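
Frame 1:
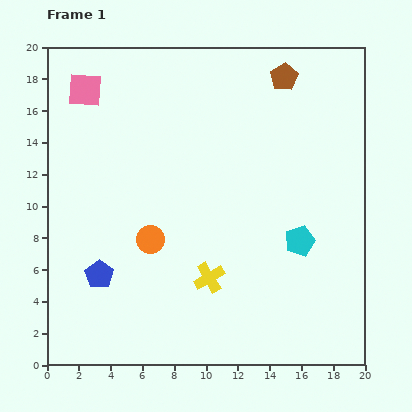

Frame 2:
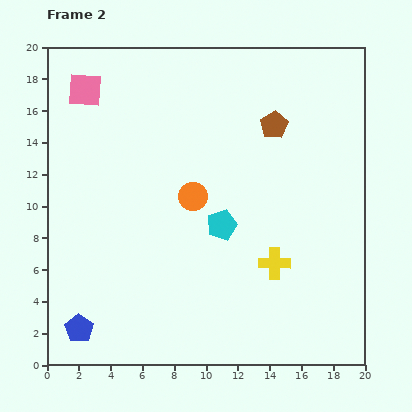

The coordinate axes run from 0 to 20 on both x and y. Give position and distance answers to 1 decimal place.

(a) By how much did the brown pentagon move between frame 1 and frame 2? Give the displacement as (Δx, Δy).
(-0.6, -3.0)

The brown pentagon was at (14.9, 18.1) in frame 1 and (14.3, 15.1) in frame 2.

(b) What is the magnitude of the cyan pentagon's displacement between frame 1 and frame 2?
5.0

The cyan pentagon moved from (15.9, 7.8) to (11.0, 8.8), a distance of √(4.9² + 1.0²) ≈ 5.0.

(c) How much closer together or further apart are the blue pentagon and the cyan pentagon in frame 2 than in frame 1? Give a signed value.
-1.7

Distance in frame 1: 12.8. Distance in frame 2: 11.1.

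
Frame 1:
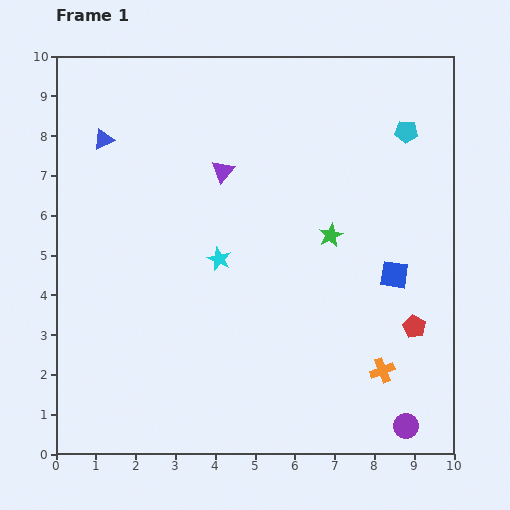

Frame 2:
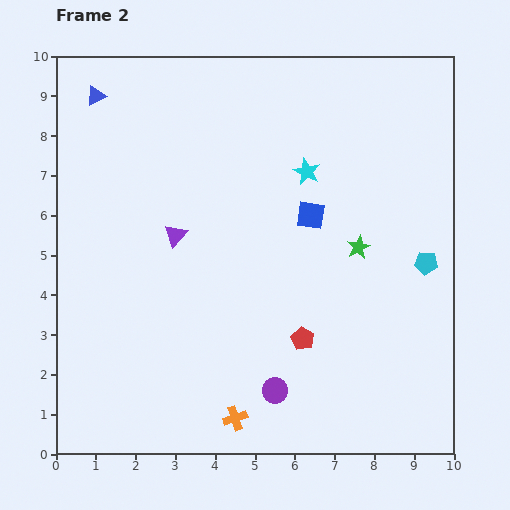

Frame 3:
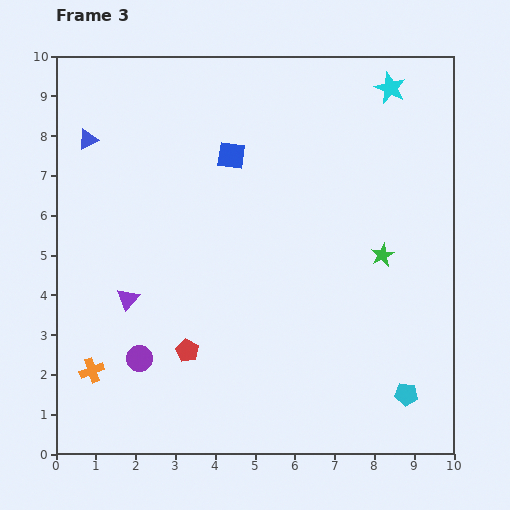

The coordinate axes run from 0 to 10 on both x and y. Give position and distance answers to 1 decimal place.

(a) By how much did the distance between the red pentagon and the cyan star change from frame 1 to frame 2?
-1.0

Distance in frame 1: 5.2. Distance in frame 2: 4.2.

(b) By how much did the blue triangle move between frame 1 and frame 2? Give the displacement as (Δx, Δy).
(-0.2, 1.1)

The blue triangle was at (1.2, 7.9) in frame 1 and (1.0, 9.0) in frame 2.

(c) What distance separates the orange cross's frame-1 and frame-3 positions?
7.3

The orange cross moved from (8.2, 2.1) to (0.9, 2.1), a distance of √(7.3² + 0.0²) ≈ 7.3.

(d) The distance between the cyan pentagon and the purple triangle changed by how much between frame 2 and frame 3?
+1.1

Distance in frame 2: 6.3. Distance in frame 3: 7.4.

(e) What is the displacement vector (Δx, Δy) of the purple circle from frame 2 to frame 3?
(-3.4, 0.8)

The purple circle was at (5.5, 1.6) in frame 2 and (2.1, 2.4) in frame 3.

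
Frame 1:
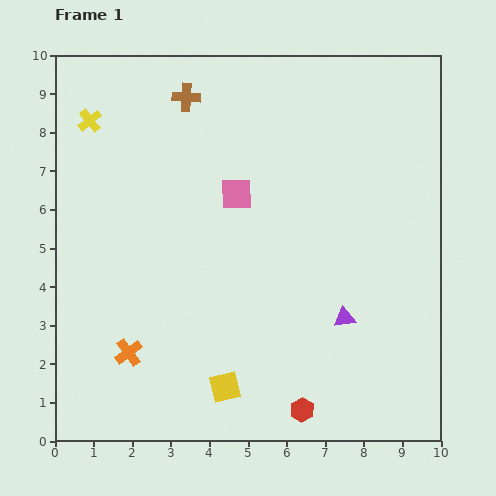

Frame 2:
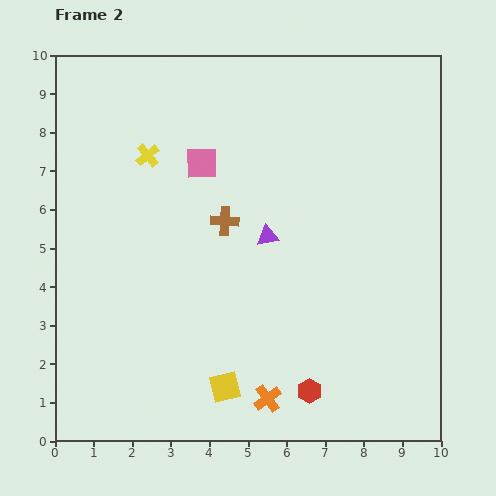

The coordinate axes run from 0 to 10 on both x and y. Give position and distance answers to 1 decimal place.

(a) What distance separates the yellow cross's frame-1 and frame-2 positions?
1.7

The yellow cross moved from (0.9, 8.3) to (2.4, 7.4), a distance of √(1.5² + 0.9²) ≈ 1.7.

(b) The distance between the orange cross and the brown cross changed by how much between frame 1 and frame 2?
-2.1

Distance in frame 1: 6.8. Distance in frame 2: 4.7.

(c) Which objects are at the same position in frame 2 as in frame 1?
the yellow square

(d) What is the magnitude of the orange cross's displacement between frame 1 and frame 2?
3.8

The orange cross moved from (1.9, 2.3) to (5.5, 1.1), a distance of √(3.6² + 1.2²) ≈ 3.8.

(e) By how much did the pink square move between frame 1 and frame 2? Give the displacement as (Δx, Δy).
(-0.9, 0.8)

The pink square was at (4.7, 6.4) in frame 1 and (3.8, 7.2) in frame 2.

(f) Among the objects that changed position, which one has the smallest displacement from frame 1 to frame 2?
the red hexagon

(moved 0.5)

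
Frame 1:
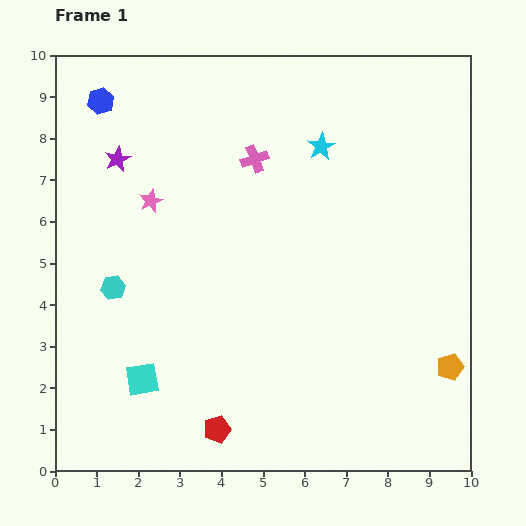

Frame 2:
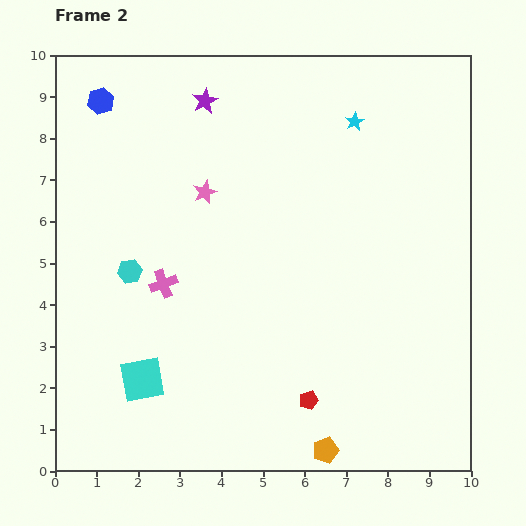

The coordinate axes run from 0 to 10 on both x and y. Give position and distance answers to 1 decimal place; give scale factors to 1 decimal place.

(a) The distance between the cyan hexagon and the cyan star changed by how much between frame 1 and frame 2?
+0.5

Distance in frame 1: 6.0. Distance in frame 2: 6.5.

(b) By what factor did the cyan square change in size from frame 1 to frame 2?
1.3×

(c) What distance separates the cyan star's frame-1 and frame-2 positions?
1.0

The cyan star moved from (6.4, 7.8) to (7.2, 8.4), a distance of √(0.8² + 0.6²) ≈ 1.0.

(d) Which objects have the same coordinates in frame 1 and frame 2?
the cyan square, the blue hexagon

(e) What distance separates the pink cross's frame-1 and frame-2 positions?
3.7

The pink cross moved from (4.8, 7.5) to (2.6, 4.5), a distance of √(2.2² + 3.0²) ≈ 3.7.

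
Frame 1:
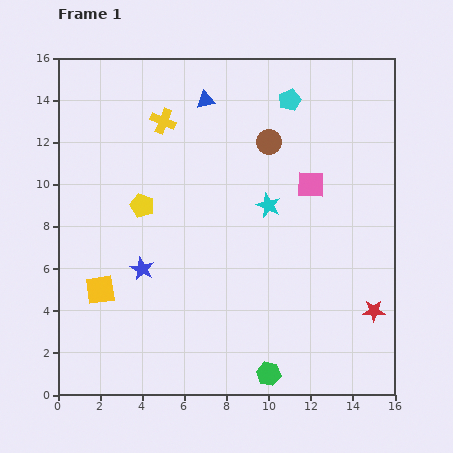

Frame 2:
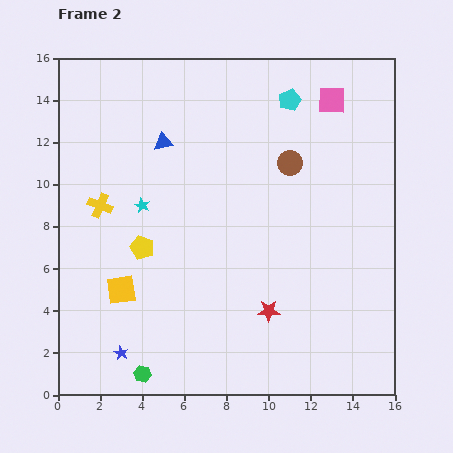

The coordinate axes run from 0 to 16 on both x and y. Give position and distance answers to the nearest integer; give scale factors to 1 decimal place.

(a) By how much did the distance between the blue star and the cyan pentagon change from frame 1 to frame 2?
+3

Distance in frame 1: 11. Distance in frame 2: 14.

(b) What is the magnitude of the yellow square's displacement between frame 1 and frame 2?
1

The yellow square moved from (2, 5) to (3, 5), a distance of √(1² + 0²) ≈ 1.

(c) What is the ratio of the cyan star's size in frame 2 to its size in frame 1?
0.6×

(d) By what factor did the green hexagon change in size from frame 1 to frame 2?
0.7×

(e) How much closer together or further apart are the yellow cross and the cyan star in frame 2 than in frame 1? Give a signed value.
-4

Distance in frame 1: 6. Distance in frame 2: 2.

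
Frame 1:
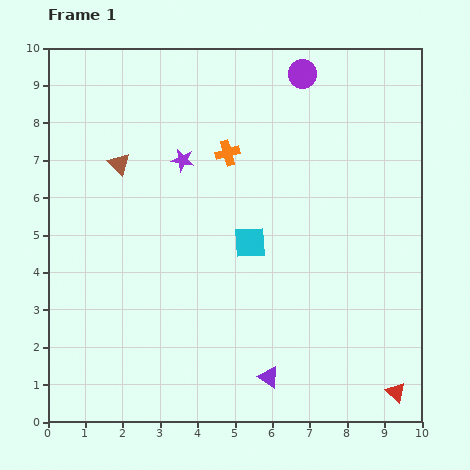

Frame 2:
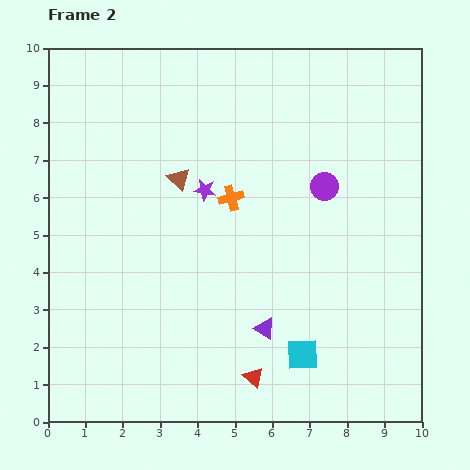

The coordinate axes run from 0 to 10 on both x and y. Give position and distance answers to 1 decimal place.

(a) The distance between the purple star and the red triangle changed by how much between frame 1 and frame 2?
-3.2

Distance in frame 1: 8.4. Distance in frame 2: 5.2.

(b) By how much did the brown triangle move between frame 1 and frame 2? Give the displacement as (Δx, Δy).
(1.6, -0.4)

The brown triangle was at (1.9, 6.9) in frame 1 and (3.5, 6.5) in frame 2.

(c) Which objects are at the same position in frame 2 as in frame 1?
none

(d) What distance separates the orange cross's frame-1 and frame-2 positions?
1.2

The orange cross moved from (4.8, 7.2) to (4.9, 6.0), a distance of √(0.1² + 1.2²) ≈ 1.2.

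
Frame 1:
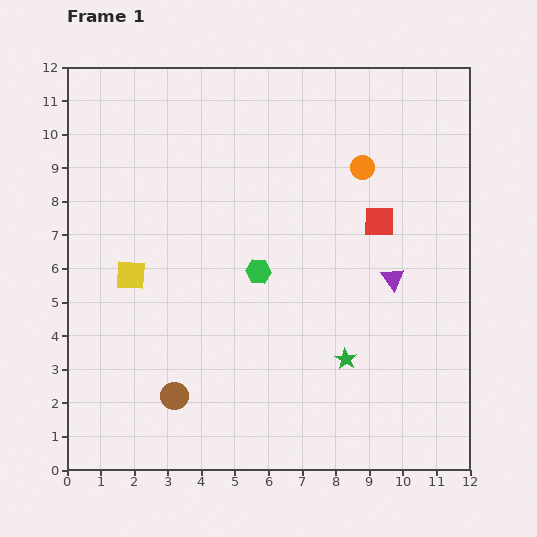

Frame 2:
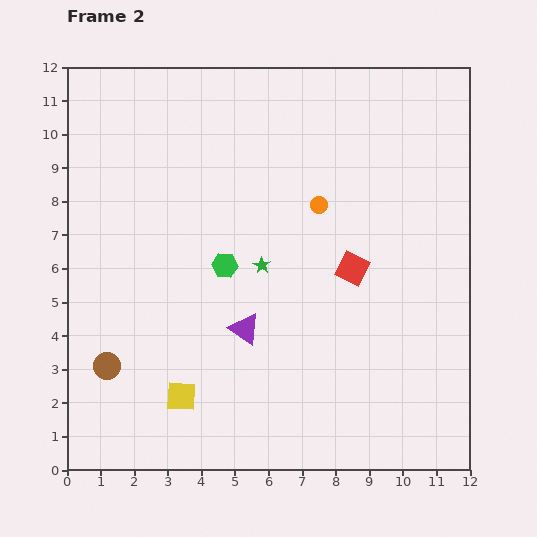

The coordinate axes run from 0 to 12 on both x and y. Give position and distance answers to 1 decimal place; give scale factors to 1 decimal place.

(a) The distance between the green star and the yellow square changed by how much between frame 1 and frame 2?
-2.3

Distance in frame 1: 6.9. Distance in frame 2: 4.6.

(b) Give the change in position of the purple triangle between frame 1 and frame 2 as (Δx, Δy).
(-4.4, -1.5)

The purple triangle was at (9.7, 5.7) in frame 1 and (5.3, 4.2) in frame 2.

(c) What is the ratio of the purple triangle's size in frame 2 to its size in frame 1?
1.3×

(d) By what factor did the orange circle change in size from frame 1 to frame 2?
0.7×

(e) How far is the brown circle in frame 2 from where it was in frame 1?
2.2

The brown circle moved from (3.2, 2.2) to (1.2, 3.1), a distance of √(2.0² + 0.9²) ≈ 2.2.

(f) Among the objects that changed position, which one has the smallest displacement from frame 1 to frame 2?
the green hexagon

(moved 1.0)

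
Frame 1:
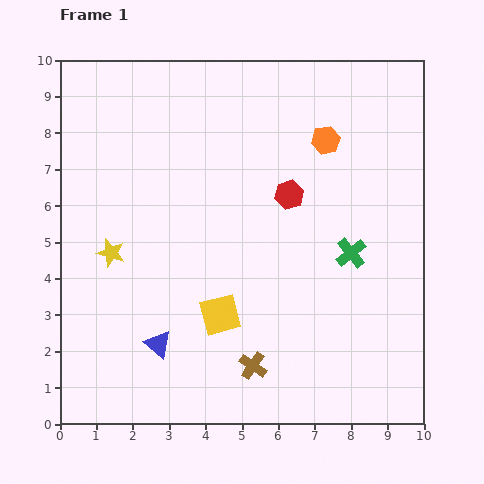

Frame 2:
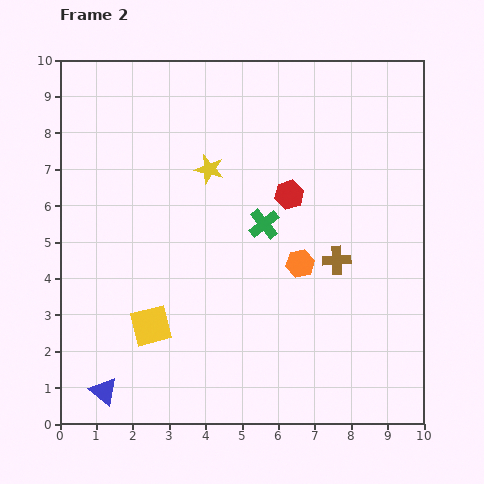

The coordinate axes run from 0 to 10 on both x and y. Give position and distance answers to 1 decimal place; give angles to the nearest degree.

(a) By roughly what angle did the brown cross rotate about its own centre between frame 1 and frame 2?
36° counter-clockwise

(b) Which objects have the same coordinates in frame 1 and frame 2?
the red hexagon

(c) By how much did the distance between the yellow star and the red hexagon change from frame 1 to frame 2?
-2.9

Distance in frame 1: 5.2. Distance in frame 2: 2.3.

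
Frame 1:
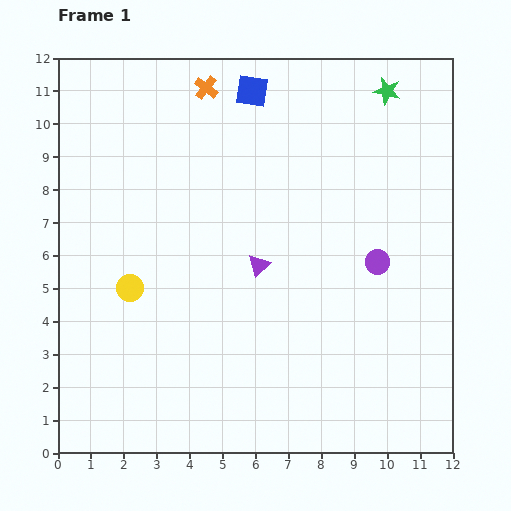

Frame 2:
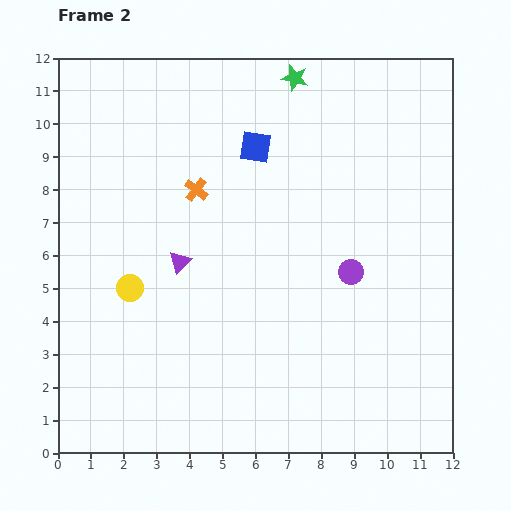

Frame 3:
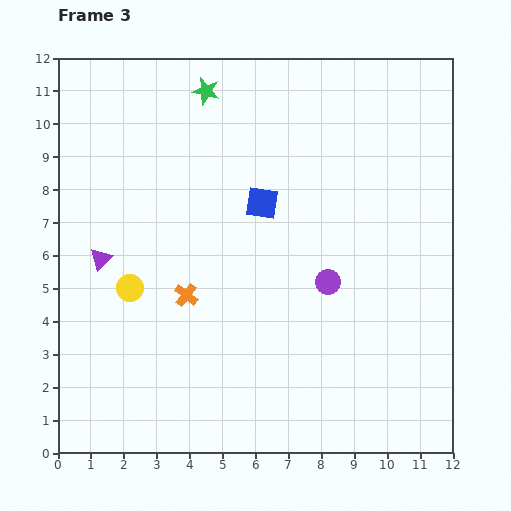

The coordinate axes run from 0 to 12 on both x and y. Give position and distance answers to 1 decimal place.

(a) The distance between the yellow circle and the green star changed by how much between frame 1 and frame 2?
-1.7

Distance in frame 1: 9.8. Distance in frame 2: 8.1.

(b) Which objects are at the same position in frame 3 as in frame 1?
the yellow circle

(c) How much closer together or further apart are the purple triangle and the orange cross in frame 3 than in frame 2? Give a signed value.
+0.5

Distance in frame 2: 2.3. Distance in frame 3: 2.8.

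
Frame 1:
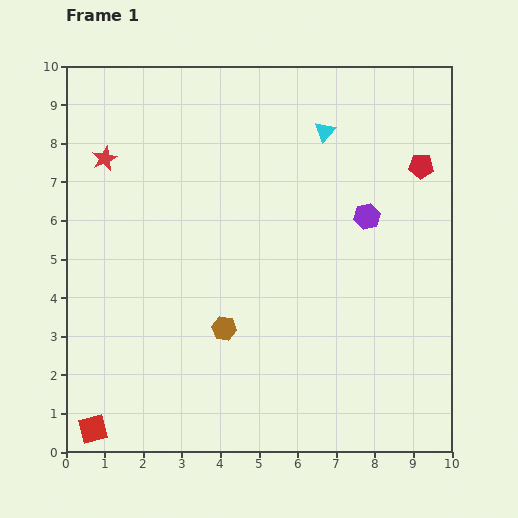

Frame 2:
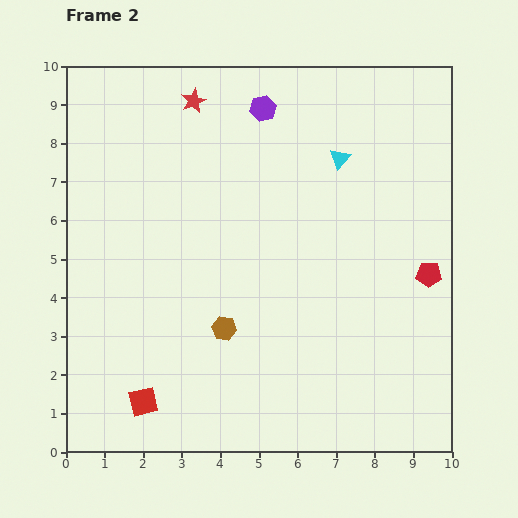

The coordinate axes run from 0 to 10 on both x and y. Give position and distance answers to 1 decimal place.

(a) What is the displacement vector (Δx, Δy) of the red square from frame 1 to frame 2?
(1.3, 0.7)

The red square was at (0.7, 0.6) in frame 1 and (2.0, 1.3) in frame 2.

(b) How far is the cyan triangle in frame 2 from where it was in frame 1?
0.8

The cyan triangle moved from (6.7, 8.3) to (7.1, 7.6), a distance of √(0.4² + 0.7²) ≈ 0.8.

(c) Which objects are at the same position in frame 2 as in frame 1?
the brown hexagon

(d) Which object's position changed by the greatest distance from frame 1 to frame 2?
the purple hexagon

(moved 3.9; next 2.8)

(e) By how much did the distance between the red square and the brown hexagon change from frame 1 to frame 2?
-1.5

Distance in frame 1: 4.3. Distance in frame 2: 2.8.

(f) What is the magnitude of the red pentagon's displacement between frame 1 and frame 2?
2.8

The red pentagon moved from (9.2, 7.4) to (9.4, 4.6), a distance of √(0.2² + 2.8²) ≈ 2.8.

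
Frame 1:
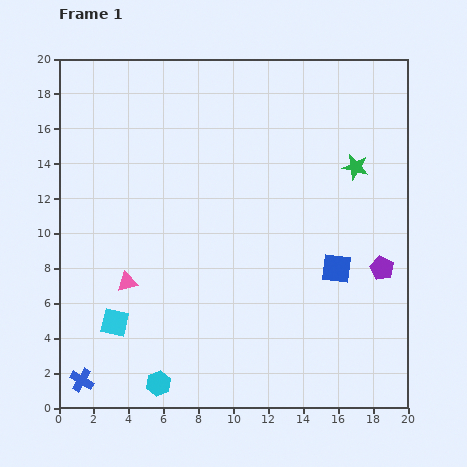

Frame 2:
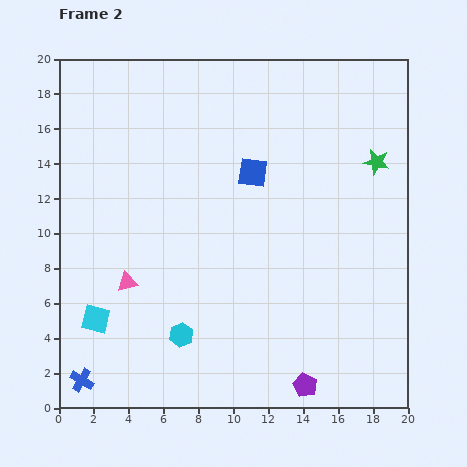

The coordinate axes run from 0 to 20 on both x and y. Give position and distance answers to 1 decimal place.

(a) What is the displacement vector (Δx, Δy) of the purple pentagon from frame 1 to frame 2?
(-4.4, -6.7)

The purple pentagon was at (18.5, 8.0) in frame 1 and (14.1, 1.3) in frame 2.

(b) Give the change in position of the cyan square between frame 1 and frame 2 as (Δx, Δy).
(-1.1, 0.2)

The cyan square was at (3.2, 4.9) in frame 1 and (2.1, 5.1) in frame 2.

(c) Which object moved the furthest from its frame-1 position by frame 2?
the purple pentagon

(moved 8.0; next 7.3)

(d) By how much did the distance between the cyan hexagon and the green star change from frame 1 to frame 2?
-1.9

Distance in frame 1: 16.8. Distance in frame 2: 14.9.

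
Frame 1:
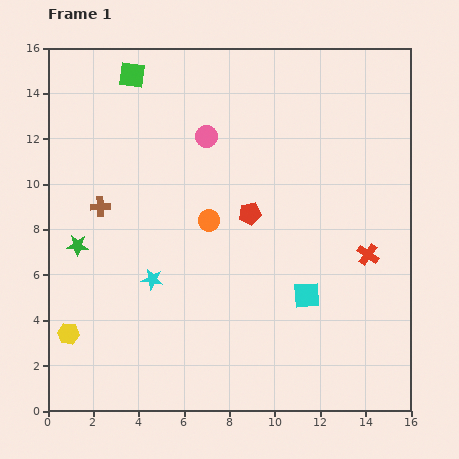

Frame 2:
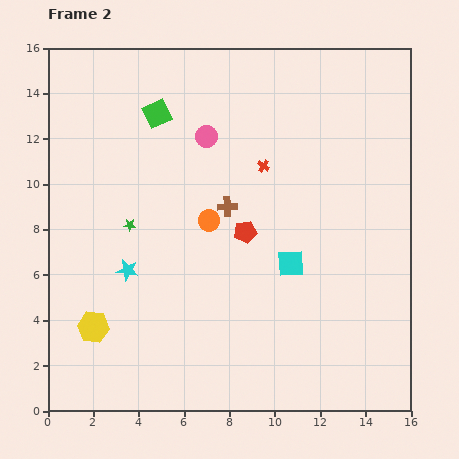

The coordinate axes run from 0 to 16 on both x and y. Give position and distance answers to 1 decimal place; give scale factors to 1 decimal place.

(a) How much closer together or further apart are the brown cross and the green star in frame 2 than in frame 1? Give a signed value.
+2.4

Distance in frame 1: 2.0. Distance in frame 2: 4.4.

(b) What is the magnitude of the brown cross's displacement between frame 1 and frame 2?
5.6

The brown cross moved from (2.3, 9.0) to (7.9, 9.0), a distance of √(5.6² + 0.0²) ≈ 5.6.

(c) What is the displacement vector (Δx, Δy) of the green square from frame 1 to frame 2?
(1.1, -1.7)

The green square was at (3.7, 14.8) in frame 1 and (4.8, 13.1) in frame 2.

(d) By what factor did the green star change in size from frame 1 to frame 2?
0.6×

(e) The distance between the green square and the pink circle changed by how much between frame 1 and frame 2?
-1.9

Distance in frame 1: 4.3. Distance in frame 2: 2.4.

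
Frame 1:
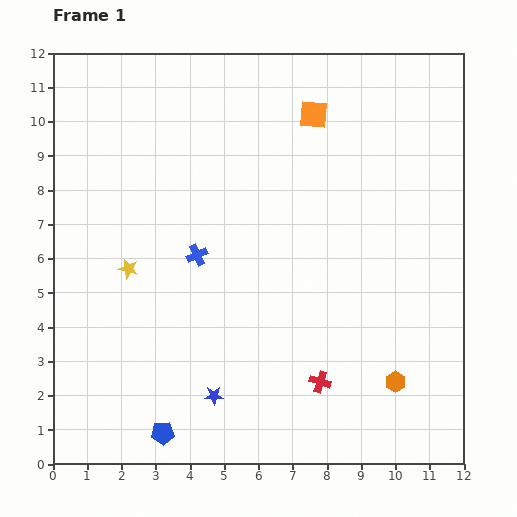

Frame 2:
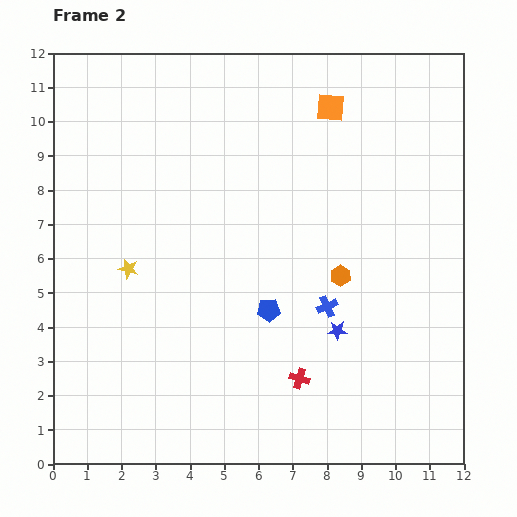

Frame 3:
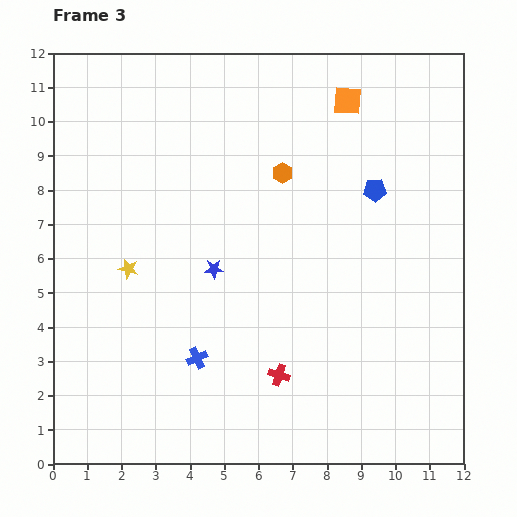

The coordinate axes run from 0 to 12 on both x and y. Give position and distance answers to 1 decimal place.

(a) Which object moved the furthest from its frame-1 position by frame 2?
the blue pentagon

(moved 4.8; next 4.1)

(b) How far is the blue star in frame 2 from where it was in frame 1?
4.1

The blue star moved from (4.7, 2.0) to (8.3, 3.9), a distance of √(3.6² + 1.9²) ≈ 4.1.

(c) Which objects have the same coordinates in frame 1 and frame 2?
the yellow star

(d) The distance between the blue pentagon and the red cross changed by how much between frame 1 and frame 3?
+1.3

Distance in frame 1: 4.8. Distance in frame 3: 6.1.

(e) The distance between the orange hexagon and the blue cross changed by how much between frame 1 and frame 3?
-0.9

Distance in frame 1: 6.9. Distance in frame 3: 6.0.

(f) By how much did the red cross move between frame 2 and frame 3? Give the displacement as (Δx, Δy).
(-0.6, 0.1)

The red cross was at (7.2, 2.5) in frame 2 and (6.6, 2.6) in frame 3.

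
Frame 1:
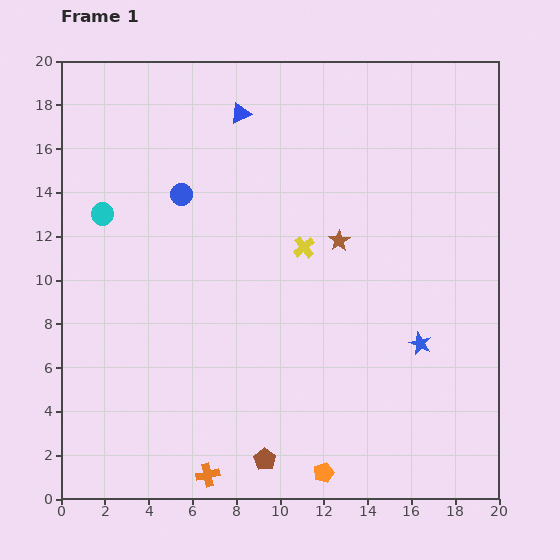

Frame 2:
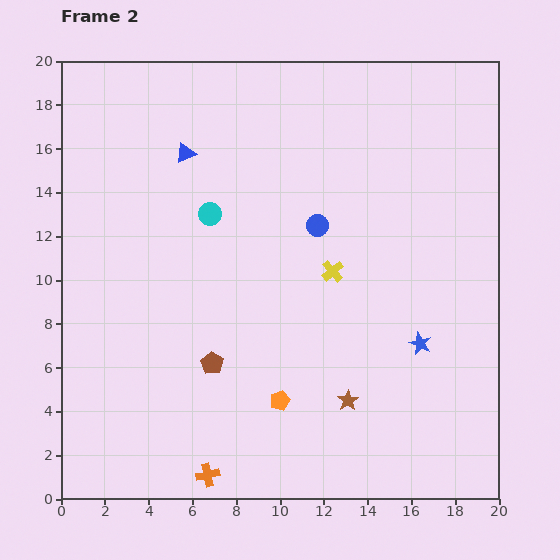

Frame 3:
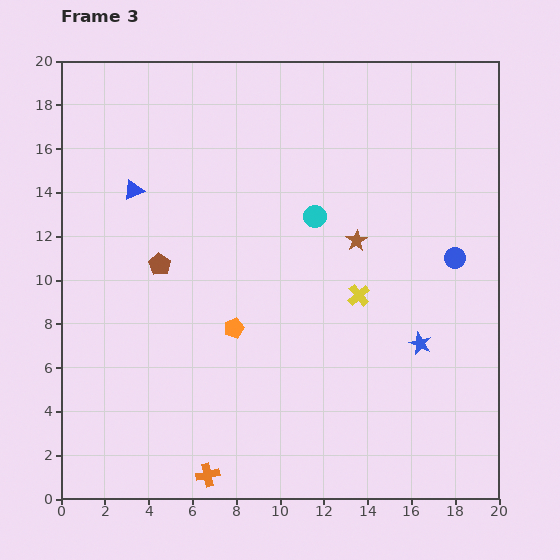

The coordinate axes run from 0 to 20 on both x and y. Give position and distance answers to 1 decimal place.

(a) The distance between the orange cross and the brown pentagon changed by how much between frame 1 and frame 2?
+2.4

Distance in frame 1: 2.7. Distance in frame 2: 5.1.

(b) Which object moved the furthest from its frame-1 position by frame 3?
the blue circle

(moved 12.8; next 10.1)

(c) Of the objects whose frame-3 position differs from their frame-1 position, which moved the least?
the brown star

(moved 0.8)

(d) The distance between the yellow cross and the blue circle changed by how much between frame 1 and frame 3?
-1.4

Distance in frame 1: 6.1. Distance in frame 3: 4.7.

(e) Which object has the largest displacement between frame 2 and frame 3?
the brown star

(moved 7.3; next 6.5)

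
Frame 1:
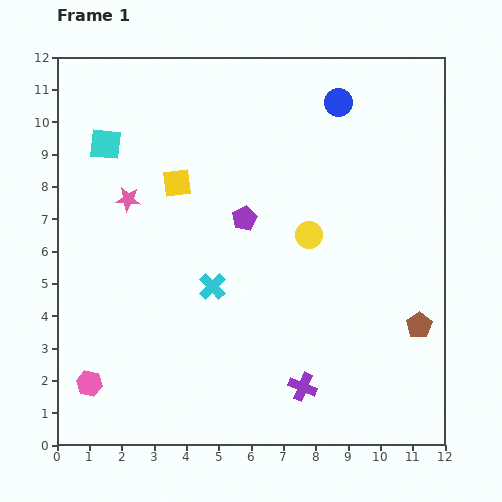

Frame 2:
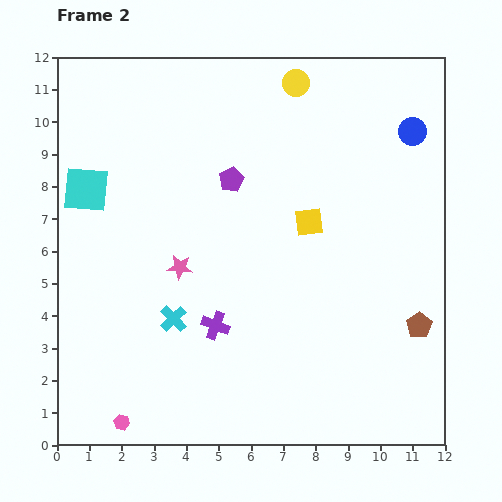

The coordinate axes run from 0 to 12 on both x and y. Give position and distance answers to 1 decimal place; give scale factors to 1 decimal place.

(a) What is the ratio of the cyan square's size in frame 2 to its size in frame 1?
1.4×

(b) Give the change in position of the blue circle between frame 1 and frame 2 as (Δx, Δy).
(2.3, -0.9)

The blue circle was at (8.7, 10.6) in frame 1 and (11.0, 9.7) in frame 2.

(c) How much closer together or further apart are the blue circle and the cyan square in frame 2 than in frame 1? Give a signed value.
+3.0

Distance in frame 1: 7.3. Distance in frame 2: 10.3.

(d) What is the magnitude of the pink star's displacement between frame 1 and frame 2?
2.6

The pink star moved from (2.2, 7.6) to (3.8, 5.5), a distance of √(1.6² + 2.1²) ≈ 2.6.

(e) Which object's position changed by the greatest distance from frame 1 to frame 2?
the yellow circle

(moved 4.7; next 4.3)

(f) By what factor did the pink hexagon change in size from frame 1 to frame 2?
0.6×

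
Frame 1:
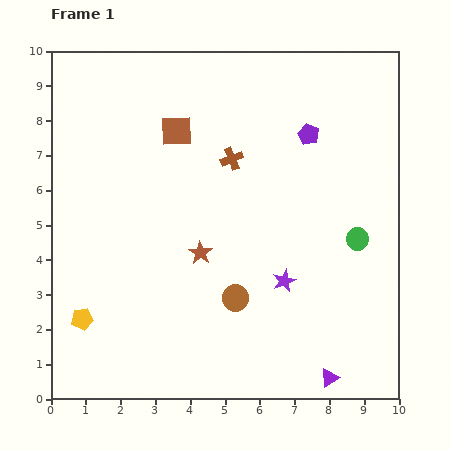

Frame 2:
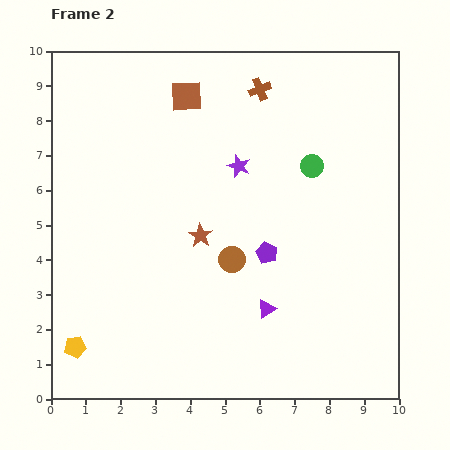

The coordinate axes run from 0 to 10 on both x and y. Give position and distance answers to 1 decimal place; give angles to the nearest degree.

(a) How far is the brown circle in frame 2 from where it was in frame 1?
1.1

The brown circle moved from (5.3, 2.9) to (5.2, 4.0), a distance of √(0.1² + 1.1²) ≈ 1.1.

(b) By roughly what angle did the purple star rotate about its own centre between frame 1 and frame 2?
28° counter-clockwise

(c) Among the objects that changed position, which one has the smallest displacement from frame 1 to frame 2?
the brown star

(moved 0.5)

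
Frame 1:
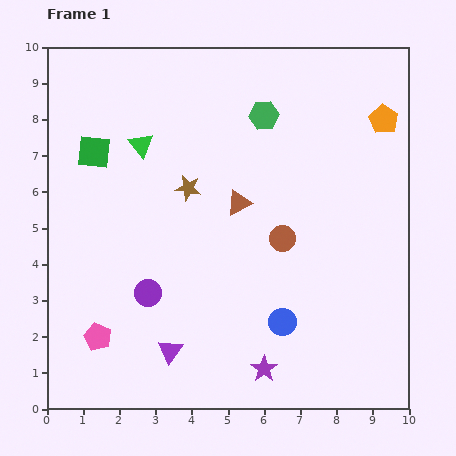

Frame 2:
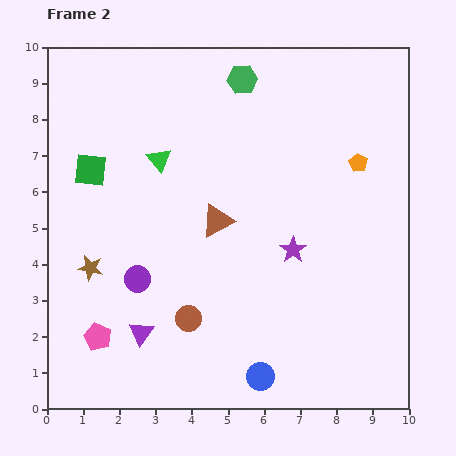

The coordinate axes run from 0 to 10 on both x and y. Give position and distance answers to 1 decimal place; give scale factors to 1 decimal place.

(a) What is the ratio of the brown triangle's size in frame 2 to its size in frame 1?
1.3×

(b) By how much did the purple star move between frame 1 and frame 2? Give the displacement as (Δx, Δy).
(0.8, 3.3)

The purple star was at (6.0, 1.1) in frame 1 and (6.8, 4.4) in frame 2.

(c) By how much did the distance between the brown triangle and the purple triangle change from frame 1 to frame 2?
-0.8

Distance in frame 1: 4.5. Distance in frame 2: 3.7.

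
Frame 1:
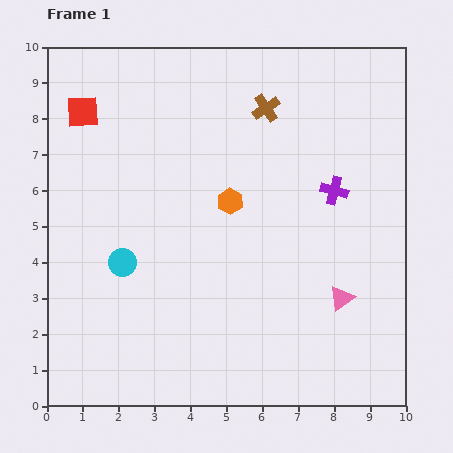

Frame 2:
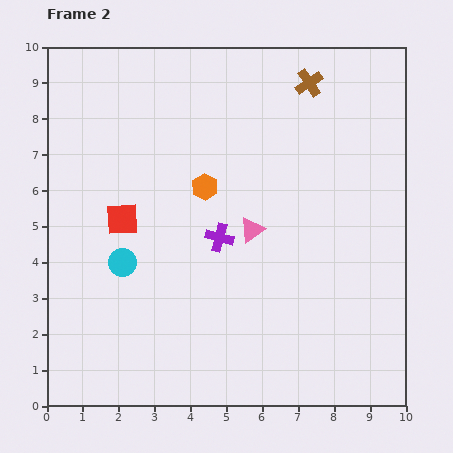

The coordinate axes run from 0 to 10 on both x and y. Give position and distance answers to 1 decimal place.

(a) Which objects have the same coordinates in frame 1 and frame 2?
the cyan circle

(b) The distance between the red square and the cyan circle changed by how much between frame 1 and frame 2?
-3.1

Distance in frame 1: 4.3. Distance in frame 2: 1.2.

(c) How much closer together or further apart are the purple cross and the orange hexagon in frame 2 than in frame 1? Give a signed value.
-1.4

Distance in frame 1: 2.9. Distance in frame 2: 1.5.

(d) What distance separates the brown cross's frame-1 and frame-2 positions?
1.4

The brown cross moved from (6.1, 8.3) to (7.3, 9.0), a distance of √(1.2² + 0.7²) ≈ 1.4.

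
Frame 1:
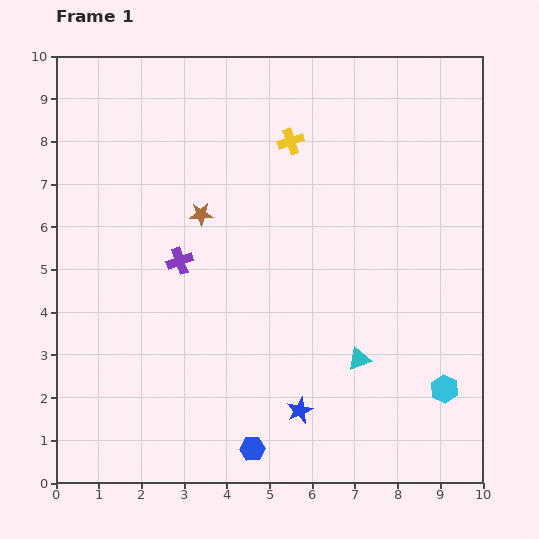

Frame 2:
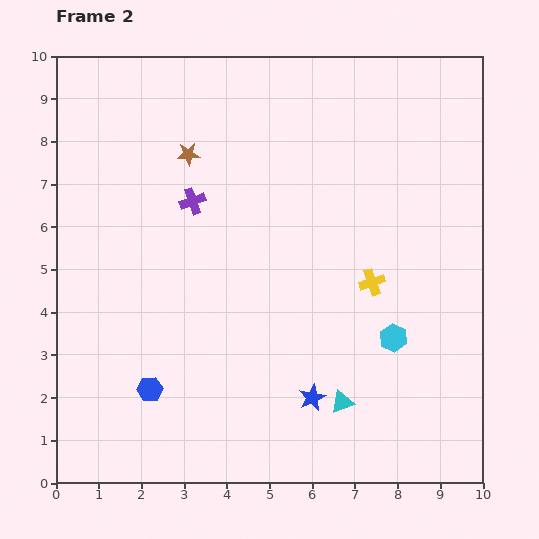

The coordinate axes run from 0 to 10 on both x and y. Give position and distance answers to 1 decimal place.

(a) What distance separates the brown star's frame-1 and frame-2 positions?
1.4

The brown star moved from (3.4, 6.3) to (3.1, 7.7), a distance of √(0.3² + 1.4²) ≈ 1.4.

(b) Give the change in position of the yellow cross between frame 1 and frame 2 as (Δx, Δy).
(1.9, -3.3)

The yellow cross was at (5.5, 8.0) in frame 1 and (7.4, 4.7) in frame 2.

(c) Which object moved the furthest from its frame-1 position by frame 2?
the yellow cross

(moved 3.8; next 2.8)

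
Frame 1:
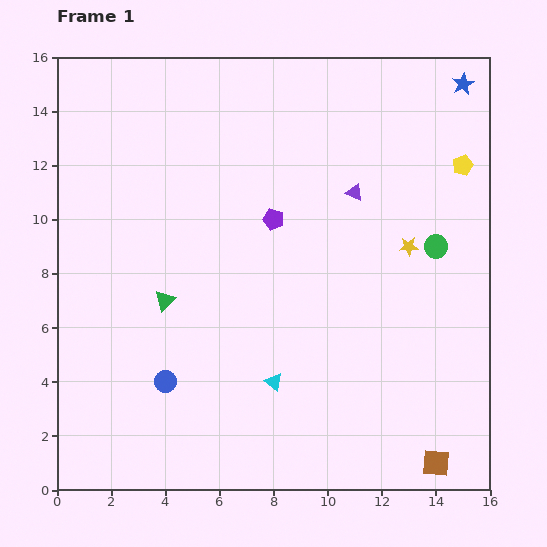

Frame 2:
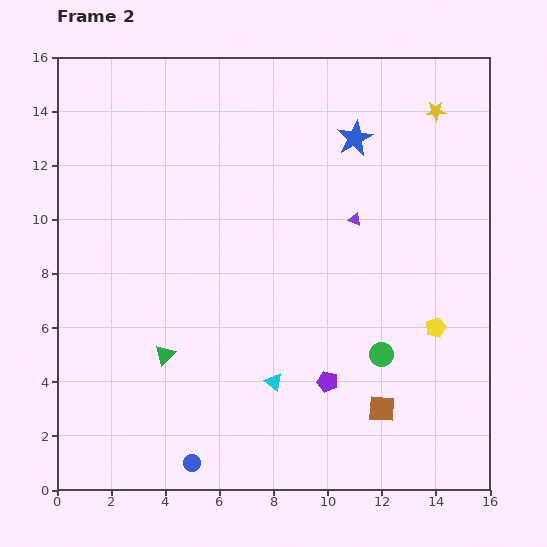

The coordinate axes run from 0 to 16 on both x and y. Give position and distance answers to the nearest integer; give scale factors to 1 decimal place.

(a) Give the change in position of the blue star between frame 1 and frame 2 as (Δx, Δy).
(-4, -2)

The blue star was at (15, 15) in frame 1 and (11, 13) in frame 2.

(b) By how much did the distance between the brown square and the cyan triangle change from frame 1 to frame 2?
-3

Distance in frame 1: 7. Distance in frame 2: 4.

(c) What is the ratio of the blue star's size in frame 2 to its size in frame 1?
1.6×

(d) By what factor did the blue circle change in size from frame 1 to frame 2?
0.8×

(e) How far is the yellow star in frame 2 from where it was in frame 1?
5

The yellow star moved from (13, 9) to (14, 14), a distance of √(1² + 5²) ≈ 5.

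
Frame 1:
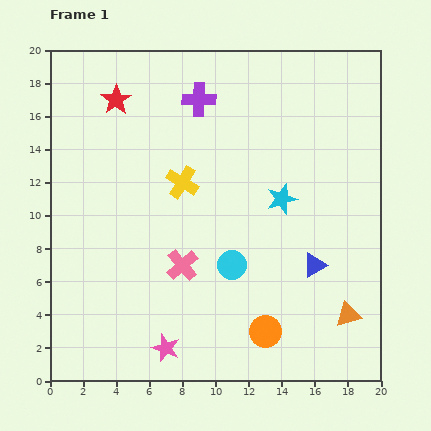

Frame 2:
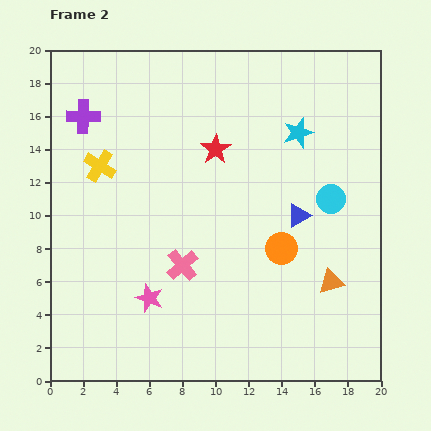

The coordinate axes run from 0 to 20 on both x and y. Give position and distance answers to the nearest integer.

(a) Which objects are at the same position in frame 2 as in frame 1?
the pink cross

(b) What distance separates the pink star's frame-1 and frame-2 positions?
3

The pink star moved from (7, 2) to (6, 5), a distance of √(1² + 3²) ≈ 3.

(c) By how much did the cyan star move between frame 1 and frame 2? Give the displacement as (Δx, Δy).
(1, 4)

The cyan star was at (14, 11) in frame 1 and (15, 15) in frame 2.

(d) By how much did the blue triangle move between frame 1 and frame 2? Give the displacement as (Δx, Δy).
(-1, 3)

The blue triangle was at (16, 7) in frame 1 and (15, 10) in frame 2.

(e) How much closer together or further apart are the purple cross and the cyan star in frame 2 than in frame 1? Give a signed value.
+5

Distance in frame 1: 8. Distance in frame 2: 13.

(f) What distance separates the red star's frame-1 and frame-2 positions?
7

The red star moved from (4, 17) to (10, 14), a distance of √(6² + 3²) ≈ 7.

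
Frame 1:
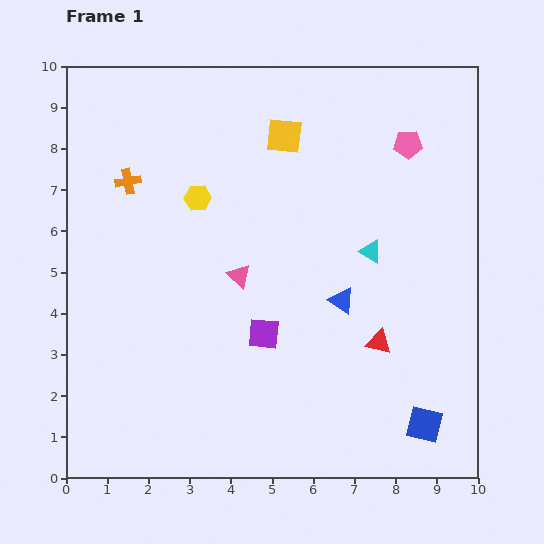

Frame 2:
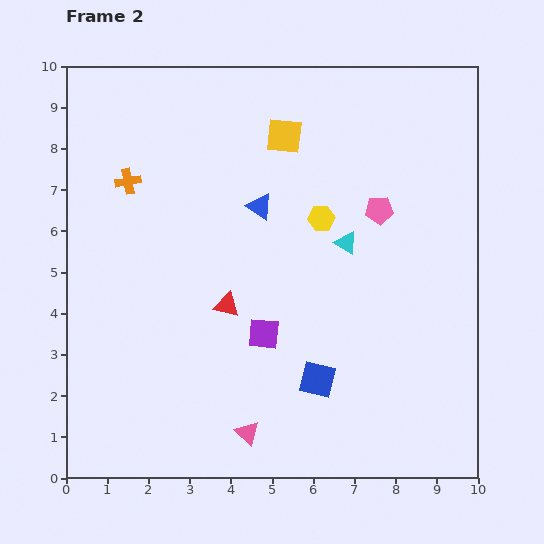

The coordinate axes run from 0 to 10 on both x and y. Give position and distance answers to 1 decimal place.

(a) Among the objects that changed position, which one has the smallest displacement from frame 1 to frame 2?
the cyan triangle

(moved 0.6)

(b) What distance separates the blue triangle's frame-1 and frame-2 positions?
3.0

The blue triangle moved from (6.7, 4.3) to (4.7, 6.6), a distance of √(2.0² + 2.3²) ≈ 3.0.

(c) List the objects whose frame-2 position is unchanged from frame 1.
the orange cross, the purple square, the yellow square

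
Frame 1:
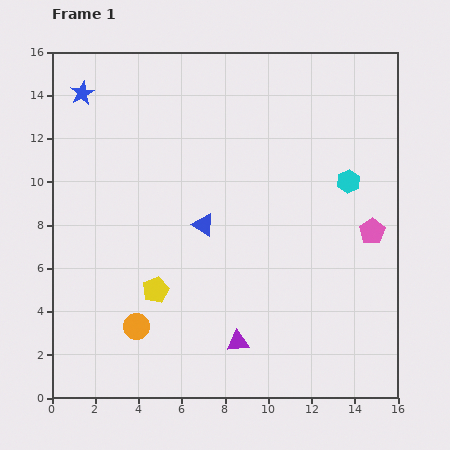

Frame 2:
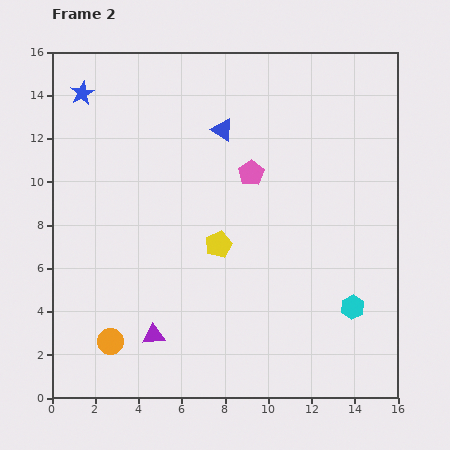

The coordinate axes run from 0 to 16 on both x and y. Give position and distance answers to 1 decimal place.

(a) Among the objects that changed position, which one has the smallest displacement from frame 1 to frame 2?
the orange circle

(moved 1.4)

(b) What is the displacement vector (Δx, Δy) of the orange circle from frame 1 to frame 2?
(-1.2, -0.7)

The orange circle was at (3.9, 3.3) in frame 1 and (2.7, 2.6) in frame 2.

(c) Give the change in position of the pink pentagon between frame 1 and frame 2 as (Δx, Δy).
(-5.6, 2.7)

The pink pentagon was at (14.8, 7.7) in frame 1 and (9.2, 10.4) in frame 2.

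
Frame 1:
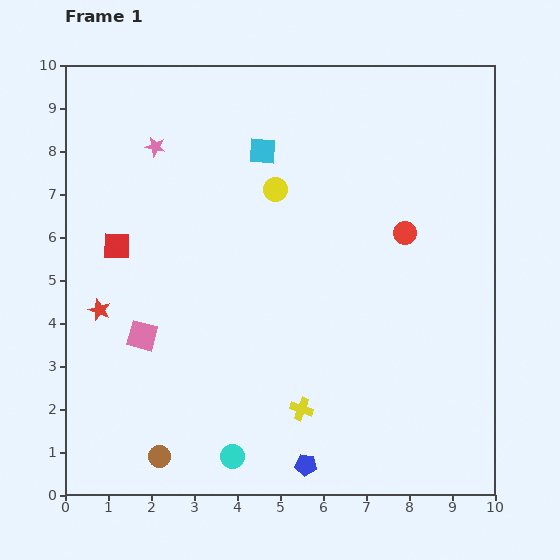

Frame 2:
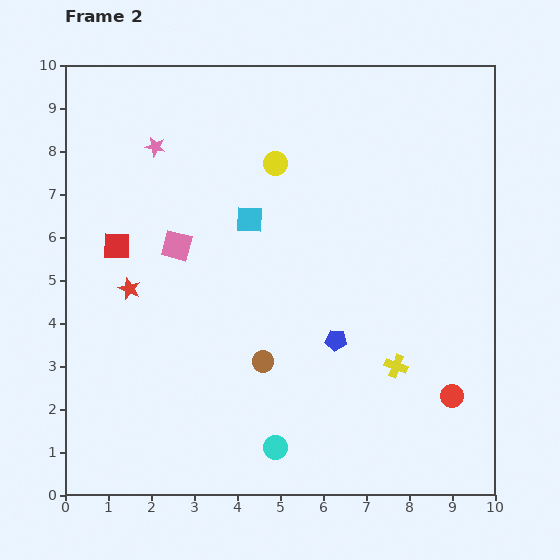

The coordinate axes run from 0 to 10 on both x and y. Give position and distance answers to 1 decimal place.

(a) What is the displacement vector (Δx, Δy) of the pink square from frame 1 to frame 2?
(0.8, 2.1)

The pink square was at (1.8, 3.7) in frame 1 and (2.6, 5.8) in frame 2.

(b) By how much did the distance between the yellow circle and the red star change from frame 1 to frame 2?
-0.5

Distance in frame 1: 5.0. Distance in frame 2: 4.5.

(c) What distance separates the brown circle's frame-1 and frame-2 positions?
3.3

The brown circle moved from (2.2, 0.9) to (4.6, 3.1), a distance of √(2.4² + 2.2²) ≈ 3.3.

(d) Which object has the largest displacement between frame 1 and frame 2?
the red circle

(moved 4.0; next 3.3)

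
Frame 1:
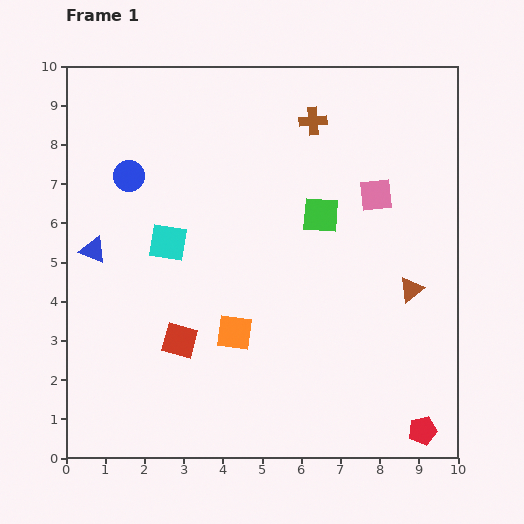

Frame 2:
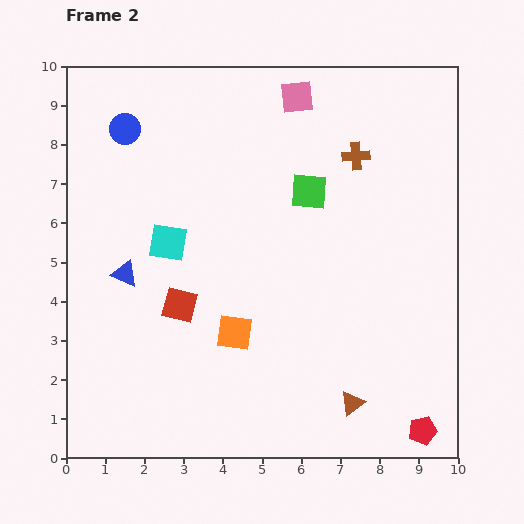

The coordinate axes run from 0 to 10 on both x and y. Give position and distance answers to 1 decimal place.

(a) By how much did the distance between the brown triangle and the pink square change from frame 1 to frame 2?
+5.3

Distance in frame 1: 2.6. Distance in frame 2: 7.9.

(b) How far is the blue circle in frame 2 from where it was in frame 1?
1.2

The blue circle moved from (1.6, 7.2) to (1.5, 8.4), a distance of √(0.1² + 1.2²) ≈ 1.2.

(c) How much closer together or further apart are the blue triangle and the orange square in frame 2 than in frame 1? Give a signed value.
-1.0

Distance in frame 1: 4.2. Distance in frame 2: 3.2.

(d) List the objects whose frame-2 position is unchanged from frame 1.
the orange square, the cyan square, the red pentagon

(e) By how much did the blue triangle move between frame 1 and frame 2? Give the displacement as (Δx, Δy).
(0.8, -0.6)

The blue triangle was at (0.7, 5.3) in frame 1 and (1.5, 4.7) in frame 2.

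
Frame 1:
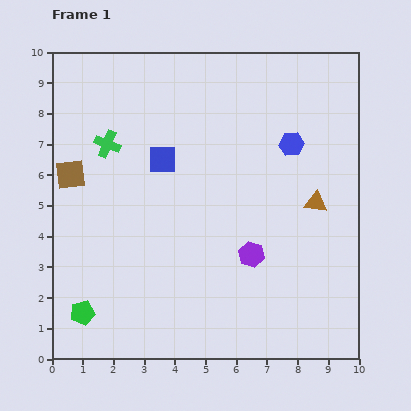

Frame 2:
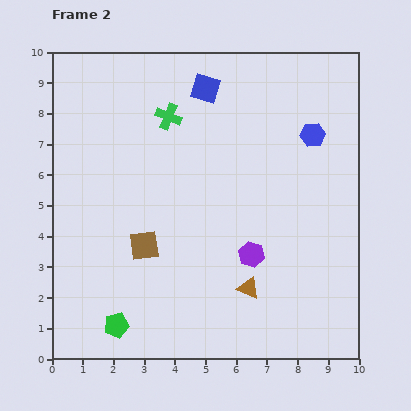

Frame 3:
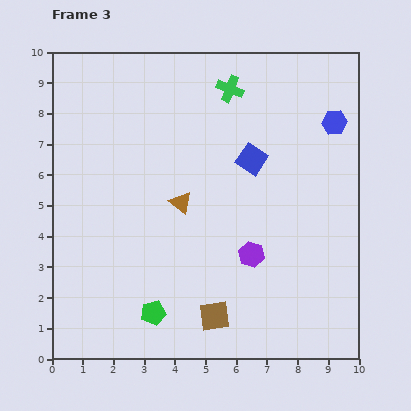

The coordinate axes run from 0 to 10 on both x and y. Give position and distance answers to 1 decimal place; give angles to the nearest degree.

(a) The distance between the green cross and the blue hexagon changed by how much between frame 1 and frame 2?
-1.3

Distance in frame 1: 6.0. Distance in frame 2: 4.7.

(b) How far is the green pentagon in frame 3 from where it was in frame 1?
2.3

The green pentagon moved from (1.0, 1.5) to (3.3, 1.5), a distance of √(2.3² + 0.0²) ≈ 2.3.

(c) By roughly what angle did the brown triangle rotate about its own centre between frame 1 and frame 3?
30° clockwise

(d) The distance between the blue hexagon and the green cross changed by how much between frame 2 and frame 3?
-1.1

Distance in frame 2: 4.7. Distance in frame 3: 3.6.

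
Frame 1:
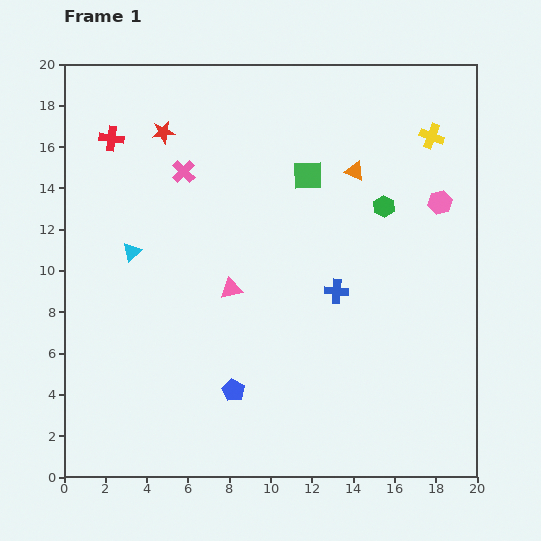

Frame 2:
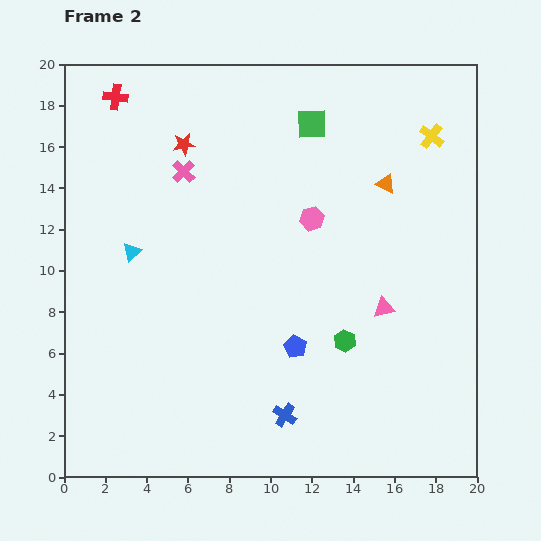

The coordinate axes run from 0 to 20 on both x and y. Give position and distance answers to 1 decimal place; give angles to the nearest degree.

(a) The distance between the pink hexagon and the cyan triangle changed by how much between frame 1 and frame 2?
-6.3

Distance in frame 1: 15.1. Distance in frame 2: 8.8.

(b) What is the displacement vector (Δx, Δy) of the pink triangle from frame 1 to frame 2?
(7.4, -0.9)

The pink triangle was at (8.1, 9.1) in frame 1 and (15.5, 8.2) in frame 2.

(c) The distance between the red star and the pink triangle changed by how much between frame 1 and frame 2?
+4.2

Distance in frame 1: 8.3. Distance in frame 2: 12.5.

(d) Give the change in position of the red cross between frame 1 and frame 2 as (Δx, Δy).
(0.2, 2.0)

The red cross was at (2.3, 16.4) in frame 1 and (2.5, 18.4) in frame 2.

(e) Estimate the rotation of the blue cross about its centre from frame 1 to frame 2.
30° clockwise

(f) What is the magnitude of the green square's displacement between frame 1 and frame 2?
2.5

The green square moved from (11.8, 14.6) to (12.0, 17.1), a distance of √(0.2² + 2.5²) ≈ 2.5.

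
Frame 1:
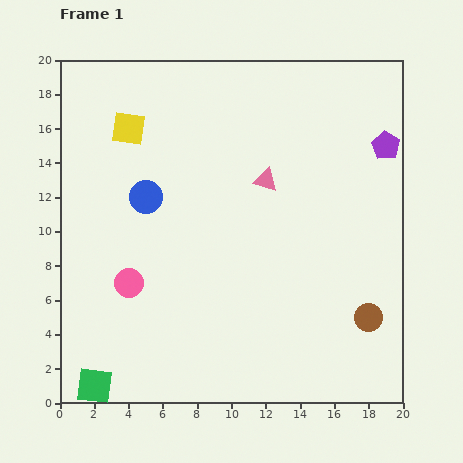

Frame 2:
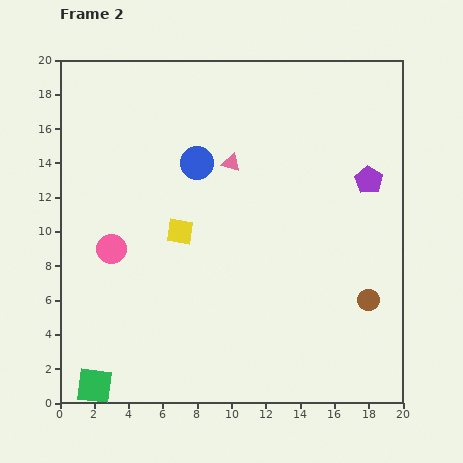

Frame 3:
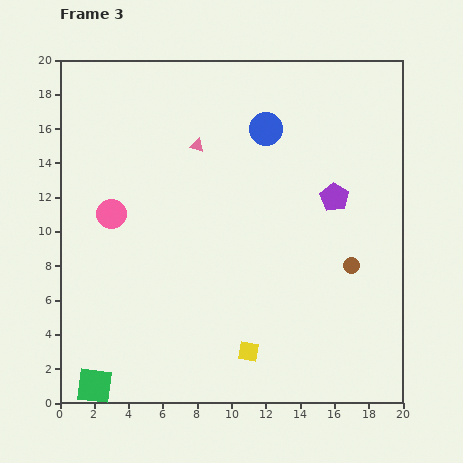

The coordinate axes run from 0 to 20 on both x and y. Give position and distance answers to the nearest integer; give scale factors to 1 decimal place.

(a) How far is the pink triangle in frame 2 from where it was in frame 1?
2

The pink triangle moved from (12, 13) to (10, 14), a distance of √(2² + 1²) ≈ 2.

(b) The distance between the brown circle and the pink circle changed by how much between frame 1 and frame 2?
+1

Distance in frame 1: 14. Distance in frame 2: 15.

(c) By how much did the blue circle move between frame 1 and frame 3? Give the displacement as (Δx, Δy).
(7, 4)

The blue circle was at (5, 12) in frame 1 and (12, 16) in frame 3.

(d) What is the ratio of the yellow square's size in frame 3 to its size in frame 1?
0.6×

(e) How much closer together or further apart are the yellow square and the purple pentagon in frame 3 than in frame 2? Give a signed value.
-1

Distance in frame 2: 11. Distance in frame 3: 10.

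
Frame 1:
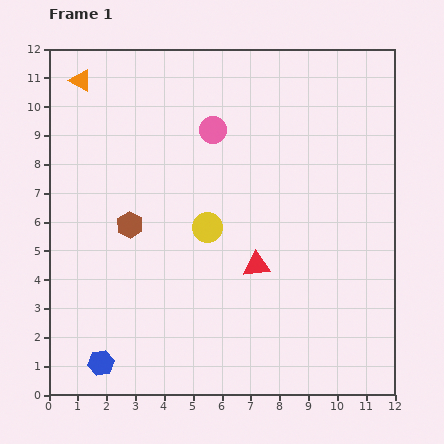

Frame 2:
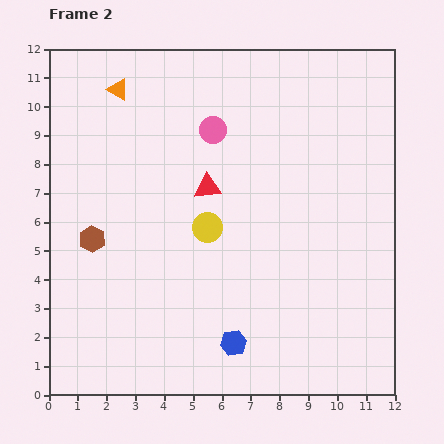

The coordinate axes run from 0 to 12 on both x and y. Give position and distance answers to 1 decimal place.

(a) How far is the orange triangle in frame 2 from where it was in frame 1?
1.3

The orange triangle moved from (1.1, 10.9) to (2.4, 10.6), a distance of √(1.3² + 0.3²) ≈ 1.3.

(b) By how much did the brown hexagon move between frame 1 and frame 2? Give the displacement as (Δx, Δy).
(-1.3, -0.5)

The brown hexagon was at (2.8, 5.9) in frame 1 and (1.5, 5.4) in frame 2.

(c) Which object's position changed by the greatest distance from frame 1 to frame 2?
the blue hexagon

(moved 4.7; next 3.2)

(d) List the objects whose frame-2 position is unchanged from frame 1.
the pink circle, the yellow circle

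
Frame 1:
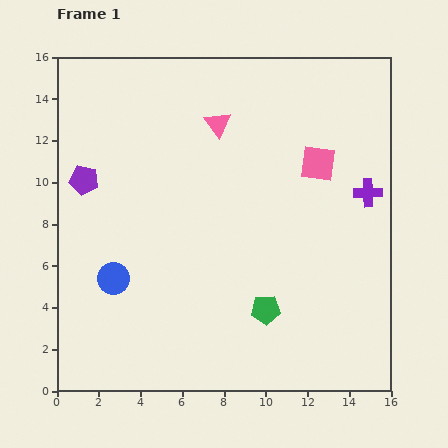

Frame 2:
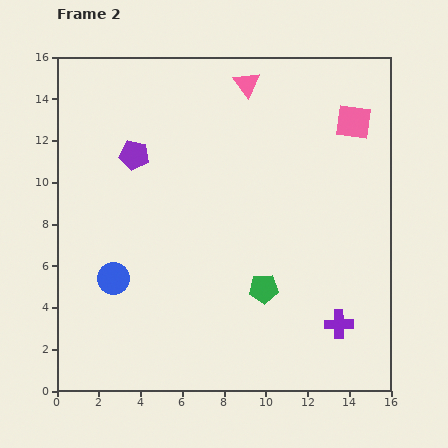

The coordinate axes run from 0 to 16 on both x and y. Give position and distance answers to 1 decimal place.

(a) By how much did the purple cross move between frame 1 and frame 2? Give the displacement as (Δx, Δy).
(-1.4, -6.3)

The purple cross was at (14.9, 9.5) in frame 1 and (13.5, 3.2) in frame 2.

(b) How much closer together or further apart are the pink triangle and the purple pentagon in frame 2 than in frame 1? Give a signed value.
-0.5

Distance in frame 1: 6.9. Distance in frame 2: 6.4.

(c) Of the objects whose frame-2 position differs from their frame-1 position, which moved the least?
the green pentagon

(moved 1.0)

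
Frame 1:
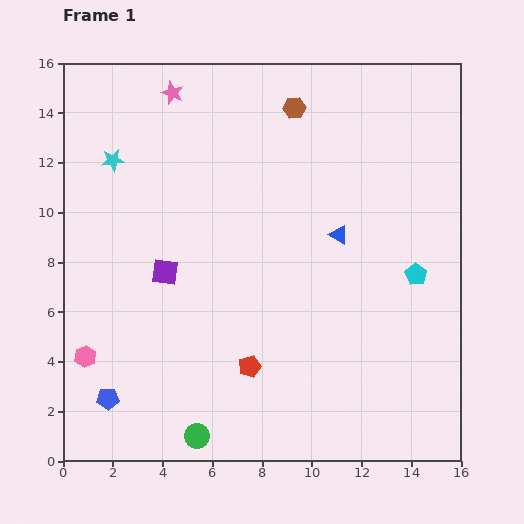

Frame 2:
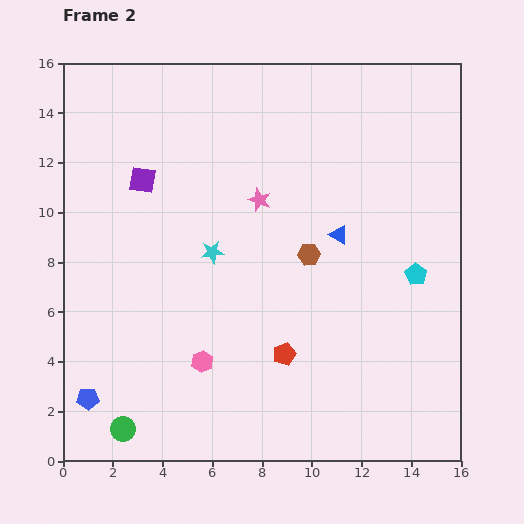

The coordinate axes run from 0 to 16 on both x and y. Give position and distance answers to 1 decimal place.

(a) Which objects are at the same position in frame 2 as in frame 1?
the blue triangle, the cyan pentagon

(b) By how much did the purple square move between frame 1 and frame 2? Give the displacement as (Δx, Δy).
(-0.9, 3.7)

The purple square was at (4.1, 7.6) in frame 1 and (3.2, 11.3) in frame 2.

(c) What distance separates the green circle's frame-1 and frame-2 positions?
3.0

The green circle moved from (5.4, 1.0) to (2.4, 1.3), a distance of √(3.0² + 0.3²) ≈ 3.0.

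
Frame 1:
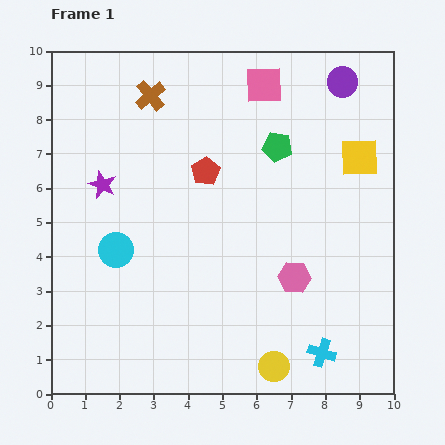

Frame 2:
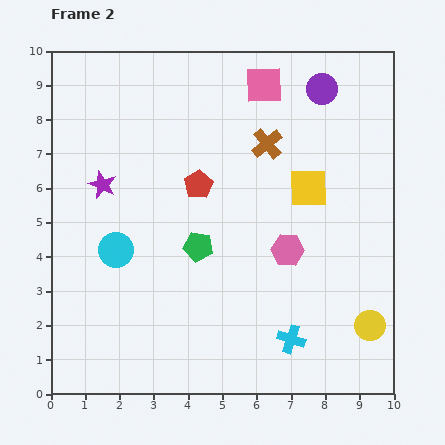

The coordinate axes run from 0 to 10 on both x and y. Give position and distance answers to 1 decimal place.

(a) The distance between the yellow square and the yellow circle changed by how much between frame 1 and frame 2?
-2.2

Distance in frame 1: 6.6. Distance in frame 2: 4.4.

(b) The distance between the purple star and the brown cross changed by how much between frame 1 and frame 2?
+1.9

Distance in frame 1: 3.0. Distance in frame 2: 4.9.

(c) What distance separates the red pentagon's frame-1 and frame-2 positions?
0.4

The red pentagon moved from (4.5, 6.5) to (4.3, 6.1), a distance of √(0.2² + 0.4²) ≈ 0.4.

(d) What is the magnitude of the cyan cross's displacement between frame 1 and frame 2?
1.0

The cyan cross moved from (7.9, 1.2) to (7.0, 1.6), a distance of √(0.9² + 0.4²) ≈ 1.0.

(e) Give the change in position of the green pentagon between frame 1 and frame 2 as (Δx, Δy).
(-2.3, -2.9)

The green pentagon was at (6.6, 7.2) in frame 1 and (4.3, 4.3) in frame 2.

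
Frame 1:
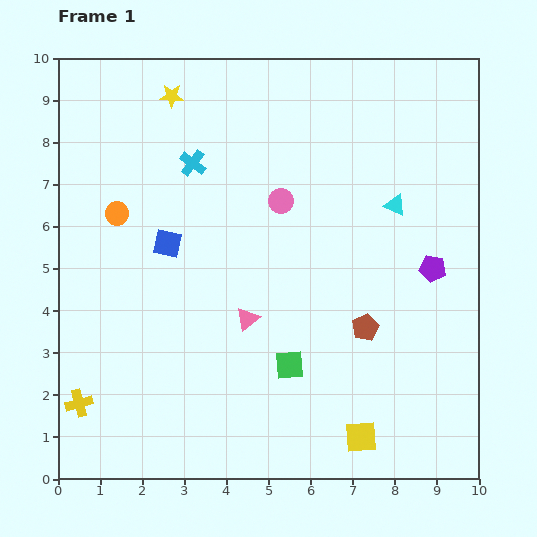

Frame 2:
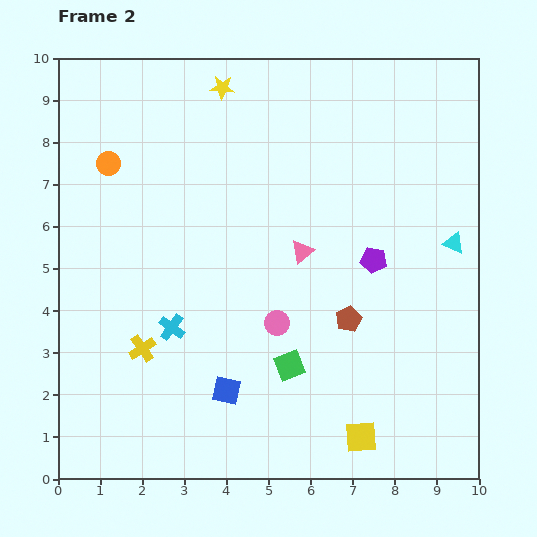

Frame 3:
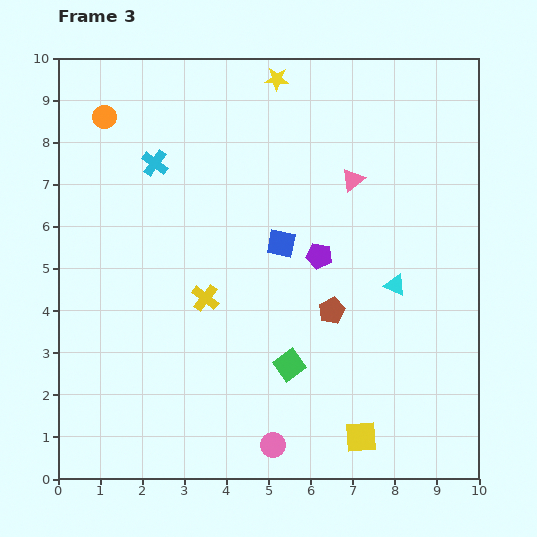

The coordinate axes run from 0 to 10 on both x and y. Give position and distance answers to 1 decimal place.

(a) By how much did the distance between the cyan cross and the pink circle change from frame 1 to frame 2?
+0.2

Distance in frame 1: 2.3. Distance in frame 2: 2.5.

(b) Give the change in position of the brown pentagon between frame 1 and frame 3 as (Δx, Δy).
(-0.8, 0.4)

The brown pentagon was at (7.3, 3.6) in frame 1 and (6.5, 4.0) in frame 3.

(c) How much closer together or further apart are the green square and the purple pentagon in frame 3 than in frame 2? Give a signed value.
-0.5

Distance in frame 2: 3.2. Distance in frame 3: 2.7.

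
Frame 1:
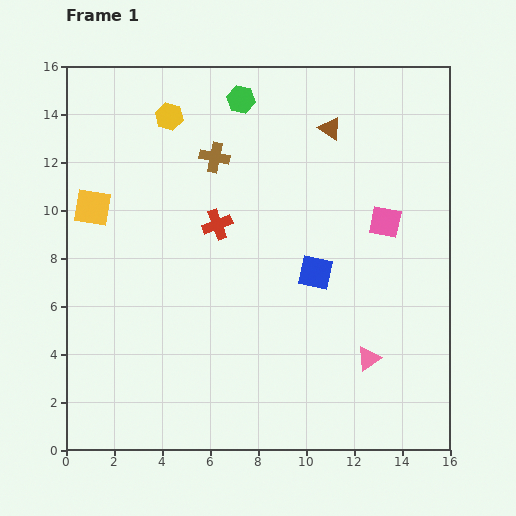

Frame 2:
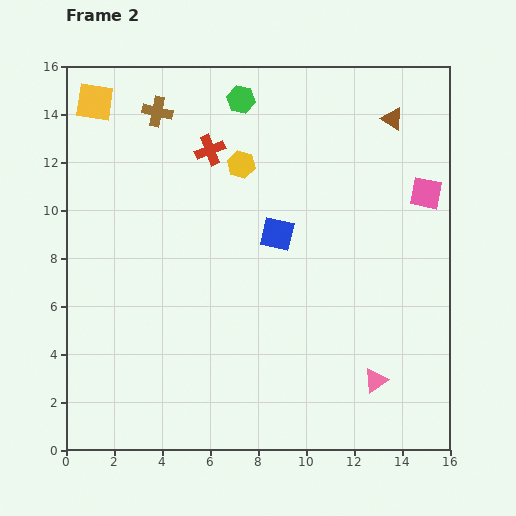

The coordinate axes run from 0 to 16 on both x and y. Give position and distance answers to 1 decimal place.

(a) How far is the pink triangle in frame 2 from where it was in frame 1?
0.9

The pink triangle moved from (12.6, 3.8) to (12.9, 2.9), a distance of √(0.3² + 0.9²) ≈ 0.9.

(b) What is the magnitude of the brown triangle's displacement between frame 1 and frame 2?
2.6

The brown triangle moved from (11.0, 13.4) to (13.6, 13.8), a distance of √(2.6² + 0.4²) ≈ 2.6.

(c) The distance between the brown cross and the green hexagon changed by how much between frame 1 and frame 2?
+0.9

Distance in frame 1: 2.6. Distance in frame 2: 3.5.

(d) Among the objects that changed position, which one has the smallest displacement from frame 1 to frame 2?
the pink triangle

(moved 0.9)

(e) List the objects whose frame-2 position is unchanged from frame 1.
the green hexagon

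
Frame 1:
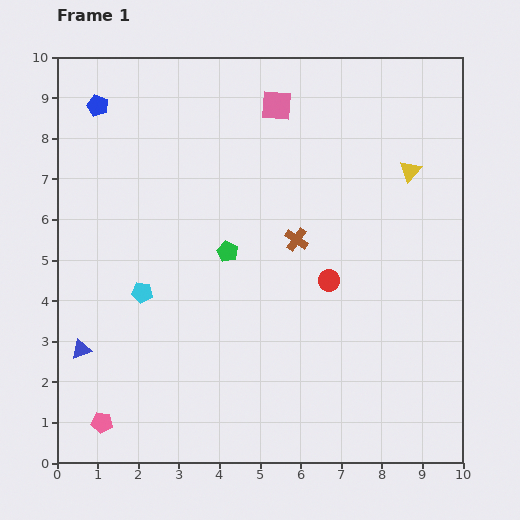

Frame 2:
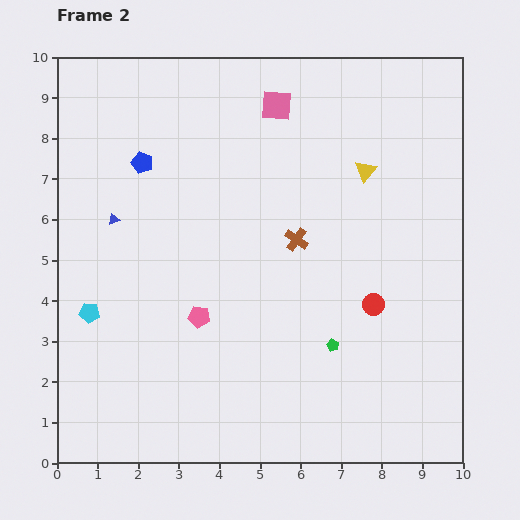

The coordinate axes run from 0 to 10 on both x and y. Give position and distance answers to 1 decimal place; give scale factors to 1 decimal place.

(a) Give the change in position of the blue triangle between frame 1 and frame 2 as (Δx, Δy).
(0.8, 3.2)

The blue triangle was at (0.6, 2.8) in frame 1 and (1.4, 6.0) in frame 2.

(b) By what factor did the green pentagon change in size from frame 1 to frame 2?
0.6×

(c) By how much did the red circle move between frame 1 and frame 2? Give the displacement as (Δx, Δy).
(1.1, -0.6)

The red circle was at (6.7, 4.5) in frame 1 and (7.8, 3.9) in frame 2.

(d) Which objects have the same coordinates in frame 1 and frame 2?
the pink square, the brown cross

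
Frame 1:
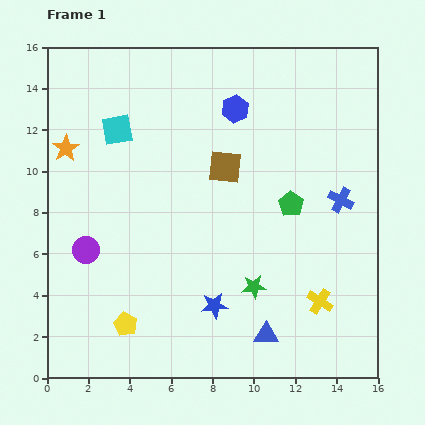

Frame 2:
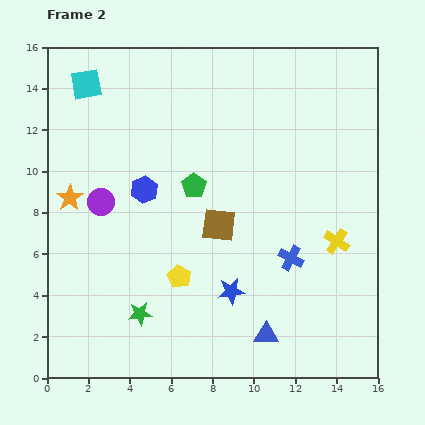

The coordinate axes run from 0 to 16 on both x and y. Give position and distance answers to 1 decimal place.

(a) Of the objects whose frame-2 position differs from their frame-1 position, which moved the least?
the blue star

(moved 1.1)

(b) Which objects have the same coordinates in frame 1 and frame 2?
the blue triangle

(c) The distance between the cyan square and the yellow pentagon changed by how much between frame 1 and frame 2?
+0.9

Distance in frame 1: 9.4. Distance in frame 2: 10.3.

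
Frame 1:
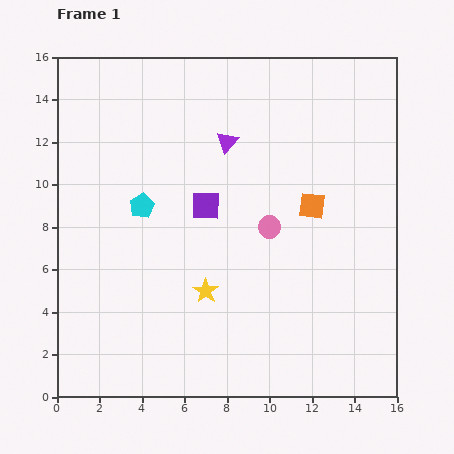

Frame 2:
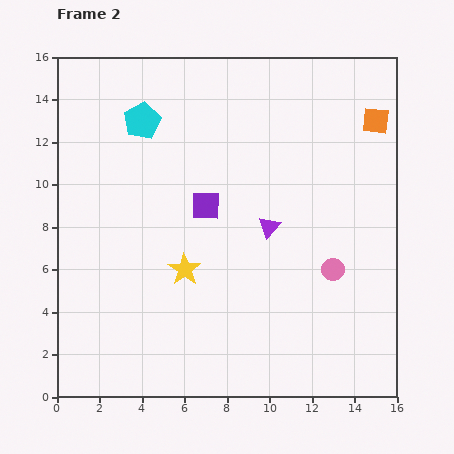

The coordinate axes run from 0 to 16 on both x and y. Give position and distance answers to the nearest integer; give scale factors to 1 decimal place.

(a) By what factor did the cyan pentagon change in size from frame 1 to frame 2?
1.5×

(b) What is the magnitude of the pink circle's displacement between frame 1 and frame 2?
4

The pink circle moved from (10, 8) to (13, 6), a distance of √(3² + 2²) ≈ 4.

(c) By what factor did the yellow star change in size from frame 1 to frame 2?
1.3×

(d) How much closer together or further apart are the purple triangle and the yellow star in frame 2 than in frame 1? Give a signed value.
-3

Distance in frame 1: 7. Distance in frame 2: 4.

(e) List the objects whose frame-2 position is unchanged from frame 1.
the purple square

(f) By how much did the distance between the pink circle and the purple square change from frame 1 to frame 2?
+4

Distance in frame 1: 3. Distance in frame 2: 7.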